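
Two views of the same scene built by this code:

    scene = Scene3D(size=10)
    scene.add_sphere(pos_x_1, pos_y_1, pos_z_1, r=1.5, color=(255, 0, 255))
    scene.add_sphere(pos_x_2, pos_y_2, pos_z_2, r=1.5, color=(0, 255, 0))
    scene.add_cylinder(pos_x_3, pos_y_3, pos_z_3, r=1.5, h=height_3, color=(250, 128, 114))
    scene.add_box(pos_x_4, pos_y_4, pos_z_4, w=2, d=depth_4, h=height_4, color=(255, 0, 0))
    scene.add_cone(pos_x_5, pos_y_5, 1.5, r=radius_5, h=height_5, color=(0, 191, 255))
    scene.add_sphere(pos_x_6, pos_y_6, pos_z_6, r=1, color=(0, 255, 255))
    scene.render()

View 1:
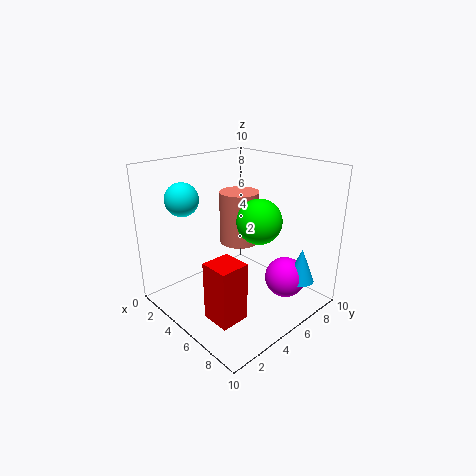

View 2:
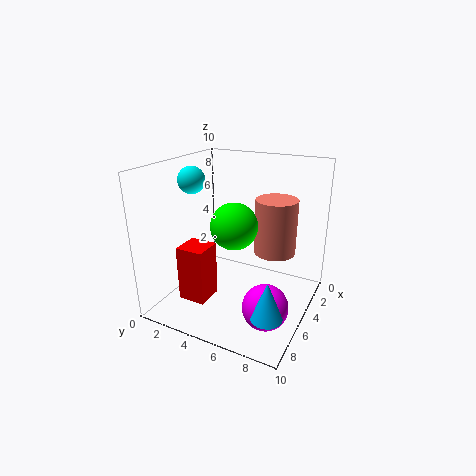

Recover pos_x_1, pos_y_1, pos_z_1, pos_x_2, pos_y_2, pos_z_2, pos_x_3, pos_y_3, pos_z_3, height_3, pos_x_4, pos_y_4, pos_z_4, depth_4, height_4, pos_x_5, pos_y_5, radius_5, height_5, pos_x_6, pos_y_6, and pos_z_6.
pos_x_1 = 7, pos_y_1 = 8, pos_z_1 = 1.5, pos_x_2 = 6.5, pos_y_2 = 5.5, pos_z_2 = 6.5, pos_x_3 = 3, pos_y_3 = 7, pos_z_3 = 3.5, height_3 = 4, pos_x_4 = 5.5, pos_y_4 = 1.5, pos_z_4 = 0.5, depth_4 = 2, height_4 = 4, pos_x_5 = 8, pos_y_5 = 8.5, radius_5 = 1, height_5 = 2.5, pos_x_6 = 4.5, pos_y_6 = 1, pos_z_6 = 8.5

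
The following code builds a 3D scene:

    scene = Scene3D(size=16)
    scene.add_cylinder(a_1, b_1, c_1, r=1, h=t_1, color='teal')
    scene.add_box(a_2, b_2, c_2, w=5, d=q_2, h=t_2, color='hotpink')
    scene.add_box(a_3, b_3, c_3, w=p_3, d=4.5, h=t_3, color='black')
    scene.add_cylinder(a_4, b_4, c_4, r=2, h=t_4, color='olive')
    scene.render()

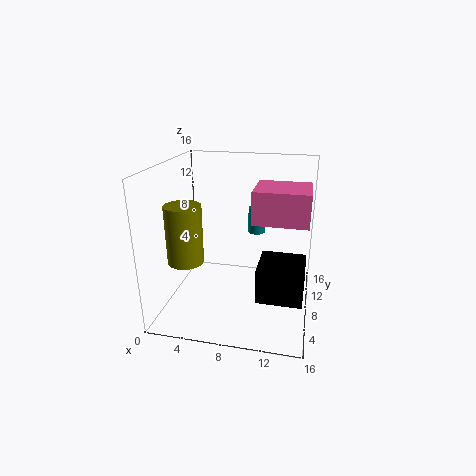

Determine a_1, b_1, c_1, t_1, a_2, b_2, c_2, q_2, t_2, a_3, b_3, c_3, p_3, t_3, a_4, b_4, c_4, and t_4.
a_1 = 9.5
b_1 = 11.5
c_1 = 7.5
t_1 = 3
a_2 = 10.5
b_2 = 2
c_2 = 12
q_2 = 4.5
t_2 = 3
a_3 = 11
b_3 = 2
c_3 = 4
p_3 = 4.5
t_3 = 3.5
a_4 = 2.5
b_4 = 6
c_4 = 5.5
t_4 = 6.5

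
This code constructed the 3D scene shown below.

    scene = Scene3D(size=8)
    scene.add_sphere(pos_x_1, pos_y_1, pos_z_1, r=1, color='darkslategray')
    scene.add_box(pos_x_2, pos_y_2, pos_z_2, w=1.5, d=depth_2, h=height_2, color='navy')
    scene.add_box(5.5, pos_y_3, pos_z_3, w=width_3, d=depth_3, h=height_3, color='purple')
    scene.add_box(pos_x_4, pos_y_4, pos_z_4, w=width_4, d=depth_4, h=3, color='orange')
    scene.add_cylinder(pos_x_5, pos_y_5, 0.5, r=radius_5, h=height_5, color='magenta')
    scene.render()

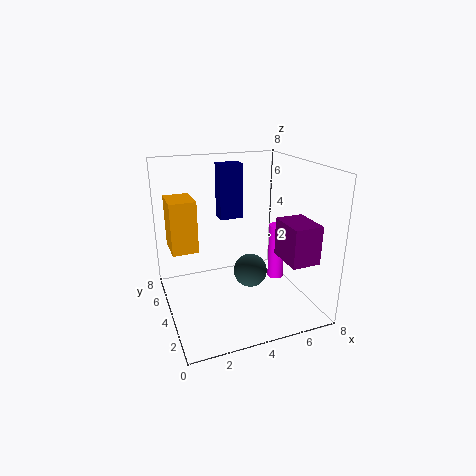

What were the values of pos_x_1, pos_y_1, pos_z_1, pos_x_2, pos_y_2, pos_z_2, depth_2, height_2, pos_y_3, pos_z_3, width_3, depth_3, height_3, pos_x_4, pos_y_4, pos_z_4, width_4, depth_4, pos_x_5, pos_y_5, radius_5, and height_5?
pos_x_1 = 5
pos_y_1 = 4.5
pos_z_1 = 1.5
pos_x_2 = 4
pos_y_2 = 7
pos_z_2 = 4
depth_2 = 1
height_2 = 3.5
pos_y_3 = 0.5
pos_z_3 = 3.5
width_3 = 1.5
depth_3 = 2
height_3 = 2
pos_x_4 = 0.5
pos_y_4 = 5
pos_z_4 = 3
width_4 = 1.5
depth_4 = 2
pos_x_5 = 7
pos_y_5 = 5
radius_5 = 0.5
height_5 = 3.5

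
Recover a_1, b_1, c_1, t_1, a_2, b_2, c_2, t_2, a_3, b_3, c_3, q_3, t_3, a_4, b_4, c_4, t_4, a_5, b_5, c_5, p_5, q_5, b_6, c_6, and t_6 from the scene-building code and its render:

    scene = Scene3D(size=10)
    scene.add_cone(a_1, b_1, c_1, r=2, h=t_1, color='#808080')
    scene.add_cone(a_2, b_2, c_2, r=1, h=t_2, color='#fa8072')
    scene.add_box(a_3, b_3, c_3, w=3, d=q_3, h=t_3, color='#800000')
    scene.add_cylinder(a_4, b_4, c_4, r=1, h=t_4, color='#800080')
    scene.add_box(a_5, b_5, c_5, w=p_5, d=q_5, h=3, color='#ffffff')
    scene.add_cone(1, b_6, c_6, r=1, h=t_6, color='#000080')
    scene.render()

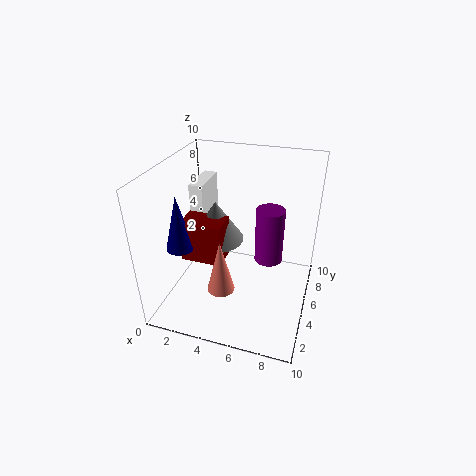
a_1 = 3, b_1 = 6, c_1 = 4, t_1 = 3, a_2 = 4, b_2 = 4, c_2 = 1, t_2 = 4, a_3 = 1, b_3 = 4, c_3 = 3, q_3 = 2, t_3 = 3, a_4 = 7, b_4 = 6, c_4 = 3, t_4 = 4, a_5 = 1, b_5 = 6, c_5 = 5, p_5 = 1, q_5 = 3, b_6 = 4, c_6 = 4, t_6 = 4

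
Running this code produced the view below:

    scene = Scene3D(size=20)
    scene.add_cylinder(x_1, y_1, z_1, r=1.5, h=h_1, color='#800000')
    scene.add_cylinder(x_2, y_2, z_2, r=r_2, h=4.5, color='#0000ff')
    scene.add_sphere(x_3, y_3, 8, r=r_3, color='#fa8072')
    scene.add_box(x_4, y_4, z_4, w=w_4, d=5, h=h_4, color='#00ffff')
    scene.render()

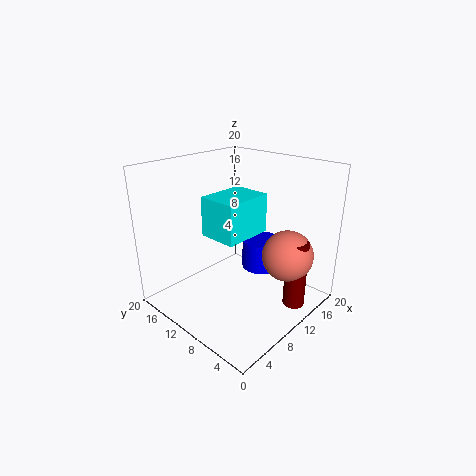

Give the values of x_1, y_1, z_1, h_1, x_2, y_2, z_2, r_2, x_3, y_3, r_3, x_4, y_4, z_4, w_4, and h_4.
x_1 = 13.5; y_1 = 2.5; z_1 = 1; h_1 = 9.5; x_2 = 16; y_2 = 10.5; z_2 = 3; r_2 = 3; x_3 = 13.5; y_3 = 4; r_3 = 3.5; x_4 = 4.5; y_4 = 6; z_4 = 12; w_4 = 6.5; h_4 = 5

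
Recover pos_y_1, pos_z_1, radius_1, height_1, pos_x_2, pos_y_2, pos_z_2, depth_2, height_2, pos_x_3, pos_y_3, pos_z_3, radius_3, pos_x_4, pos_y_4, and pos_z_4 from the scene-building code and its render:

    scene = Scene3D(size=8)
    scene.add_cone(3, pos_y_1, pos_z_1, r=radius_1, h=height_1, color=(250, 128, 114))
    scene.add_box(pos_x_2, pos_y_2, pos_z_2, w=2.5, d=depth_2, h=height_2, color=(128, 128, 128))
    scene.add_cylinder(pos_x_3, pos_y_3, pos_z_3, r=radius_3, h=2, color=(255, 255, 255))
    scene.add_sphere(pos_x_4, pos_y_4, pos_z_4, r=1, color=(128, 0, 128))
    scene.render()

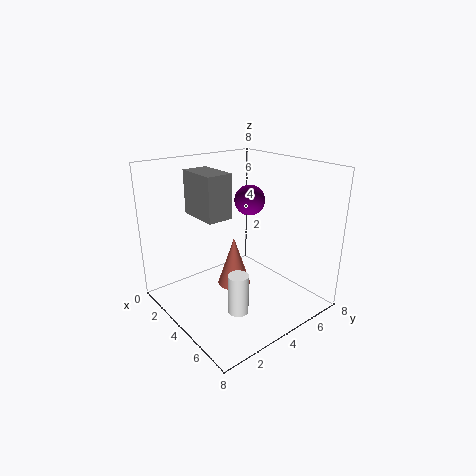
pos_y_1 = 4.5, pos_z_1 = 0.5, radius_1 = 1, height_1 = 3, pos_x_2 = 1, pos_y_2 = 2.5, pos_z_2 = 5, depth_2 = 1.5, height_2 = 2.5, pos_x_3 = 6.5, pos_y_3 = 2, pos_z_3 = 1.5, radius_3 = 0.5, pos_x_4 = 1.5, pos_y_4 = 7, pos_z_4 = 5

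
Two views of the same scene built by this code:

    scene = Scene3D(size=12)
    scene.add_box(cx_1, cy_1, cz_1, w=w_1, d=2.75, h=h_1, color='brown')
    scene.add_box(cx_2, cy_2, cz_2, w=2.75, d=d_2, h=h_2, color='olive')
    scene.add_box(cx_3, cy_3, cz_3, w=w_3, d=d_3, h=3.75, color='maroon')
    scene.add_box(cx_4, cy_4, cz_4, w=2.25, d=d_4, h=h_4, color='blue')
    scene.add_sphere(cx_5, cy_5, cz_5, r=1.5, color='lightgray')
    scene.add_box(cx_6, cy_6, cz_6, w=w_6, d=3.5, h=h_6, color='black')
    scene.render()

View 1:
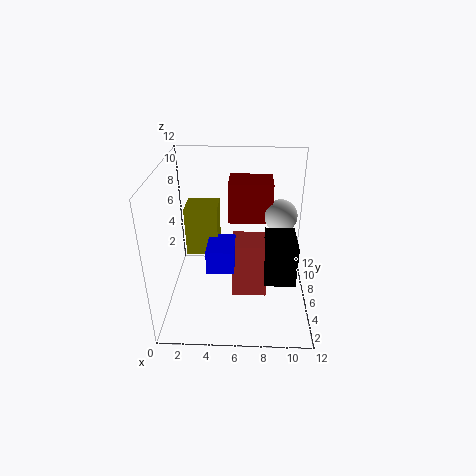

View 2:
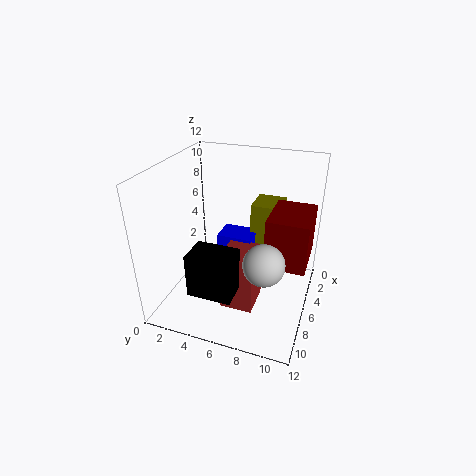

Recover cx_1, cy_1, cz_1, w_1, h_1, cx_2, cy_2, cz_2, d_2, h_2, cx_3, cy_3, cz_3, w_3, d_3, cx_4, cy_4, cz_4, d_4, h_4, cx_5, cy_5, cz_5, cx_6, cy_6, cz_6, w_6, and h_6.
cx_1 = 5.5; cy_1 = 5.25; cz_1 = 0.5; w_1 = 3; h_1 = 5; cx_2 = 1.5; cy_2 = 6.5; cz_2 = 4; d_2 = 2.5; h_2 = 4.25; cx_3 = 5; cy_3 = 9; cz_3 = 5.75; w_3 = 4; d_3 = 3; cx_4 = 3.5; cy_4 = 4; cz_4 = 3.75; d_4 = 3; h_4 = 2; cx_5 = 9.75; cy_5 = 9.25; cz_5 = 6.5; cx_6 = 8.25; cy_6 = 3.5; cz_6 = 3; w_6 = 2.5; h_6 = 3.5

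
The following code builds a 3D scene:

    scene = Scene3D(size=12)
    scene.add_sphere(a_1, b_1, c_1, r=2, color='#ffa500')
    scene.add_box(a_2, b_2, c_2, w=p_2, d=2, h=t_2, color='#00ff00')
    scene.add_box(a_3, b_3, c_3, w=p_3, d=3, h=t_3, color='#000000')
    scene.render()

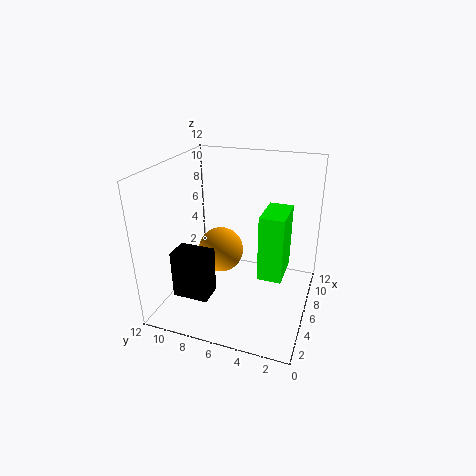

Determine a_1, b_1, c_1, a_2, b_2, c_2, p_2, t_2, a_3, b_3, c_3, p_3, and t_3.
a_1 = 7
b_1 = 8
c_1 = 4
a_2 = 5
b_2 = 2
c_2 = 3
p_2 = 3.5
t_2 = 5.5
a_3 = 2.5
b_3 = 7.5
c_3 = 1.5
p_3 = 2
t_3 = 4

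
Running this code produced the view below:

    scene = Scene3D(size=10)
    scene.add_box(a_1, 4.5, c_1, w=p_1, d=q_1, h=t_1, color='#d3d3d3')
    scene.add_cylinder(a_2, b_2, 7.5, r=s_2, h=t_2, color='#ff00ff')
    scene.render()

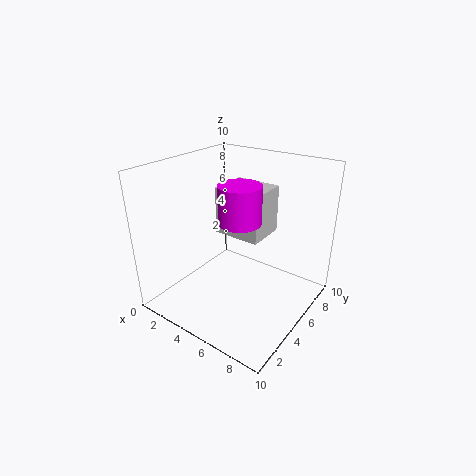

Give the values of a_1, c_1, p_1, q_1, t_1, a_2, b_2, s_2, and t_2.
a_1 = 3.5, c_1 = 5.25, p_1 = 3.25, q_1 = 2.75, t_1 = 3.25, a_2 = 6.75, b_2 = 2.75, s_2 = 1.25, t_2 = 2.25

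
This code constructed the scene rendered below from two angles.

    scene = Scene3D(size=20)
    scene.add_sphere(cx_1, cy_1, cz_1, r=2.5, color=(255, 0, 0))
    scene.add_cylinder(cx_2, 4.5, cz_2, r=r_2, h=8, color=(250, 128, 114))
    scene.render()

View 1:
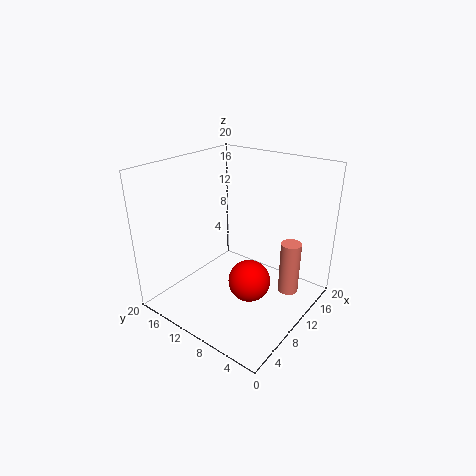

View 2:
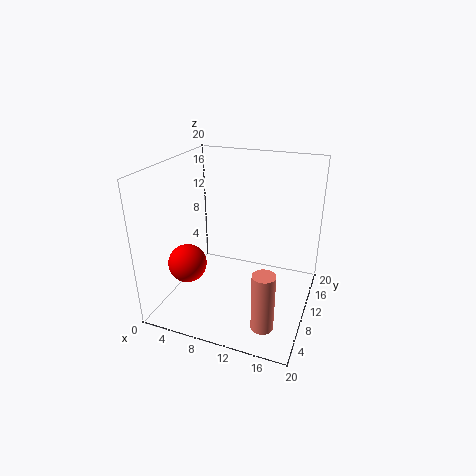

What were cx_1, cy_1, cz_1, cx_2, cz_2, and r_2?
cx_1 = 5; cy_1 = 4.5; cz_1 = 8; cx_2 = 15.5; cz_2 = 0.5; r_2 = 1.5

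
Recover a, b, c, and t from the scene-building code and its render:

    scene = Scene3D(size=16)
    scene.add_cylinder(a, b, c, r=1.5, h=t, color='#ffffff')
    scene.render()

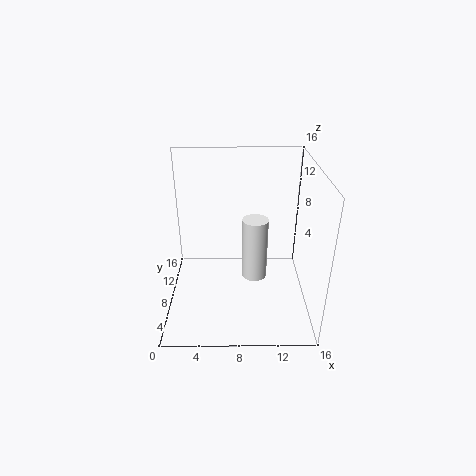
a = 10
b = 9.5
c = 2
t = 7.5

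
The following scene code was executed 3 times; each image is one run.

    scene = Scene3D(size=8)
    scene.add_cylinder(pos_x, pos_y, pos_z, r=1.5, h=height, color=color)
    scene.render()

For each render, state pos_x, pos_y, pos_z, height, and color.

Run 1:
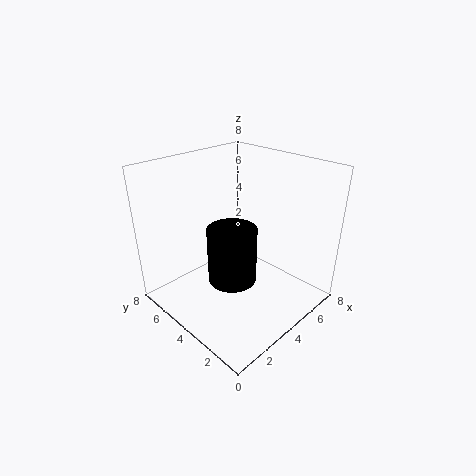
pos_x = 4.5
pos_y = 5
pos_z = 0.5
height = 3.5
color = 'black'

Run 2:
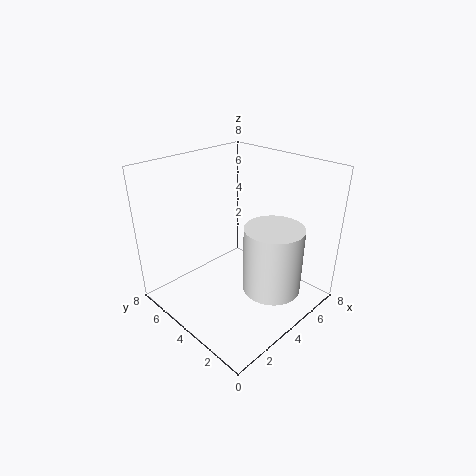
pos_x = 4
pos_y = 1.5
pos_z = 2
height = 3.5
color = 'white'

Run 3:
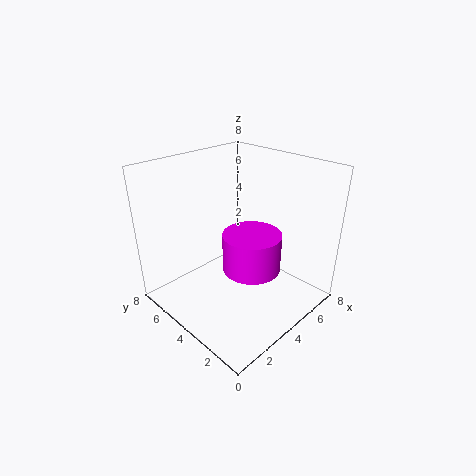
pos_x = 3.5
pos_y = 2.5
pos_z = 3
height = 2
color = 'magenta'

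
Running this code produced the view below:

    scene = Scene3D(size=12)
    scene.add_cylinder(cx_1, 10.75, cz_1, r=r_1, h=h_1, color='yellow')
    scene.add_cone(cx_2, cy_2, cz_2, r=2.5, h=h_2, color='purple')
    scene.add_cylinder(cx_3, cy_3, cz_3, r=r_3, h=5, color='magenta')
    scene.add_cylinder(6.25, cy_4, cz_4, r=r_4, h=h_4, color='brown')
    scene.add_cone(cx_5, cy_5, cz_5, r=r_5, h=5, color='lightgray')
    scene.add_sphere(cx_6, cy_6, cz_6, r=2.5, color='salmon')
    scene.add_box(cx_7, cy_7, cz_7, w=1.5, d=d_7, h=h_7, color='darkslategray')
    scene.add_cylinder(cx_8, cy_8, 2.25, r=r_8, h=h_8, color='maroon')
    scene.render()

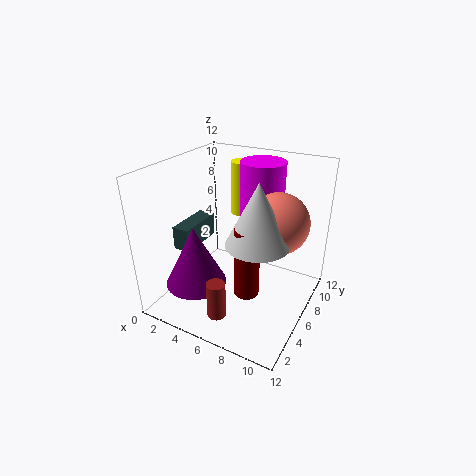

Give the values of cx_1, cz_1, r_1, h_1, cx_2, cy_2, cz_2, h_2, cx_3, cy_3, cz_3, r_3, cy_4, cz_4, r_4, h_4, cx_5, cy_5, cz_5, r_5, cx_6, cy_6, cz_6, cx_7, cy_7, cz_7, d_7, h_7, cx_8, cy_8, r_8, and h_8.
cx_1 = 3.75, cz_1 = 6, r_1 = 1, h_1 = 5, cx_2 = 3.5, cy_2 = 3.25, cz_2 = 2.5, h_2 = 5, cx_3 = 6.25, cy_3 = 10, cz_3 = 6.5, r_3 = 2, cy_4 = 2, cz_4 = 1, r_4 = 0.75, h_4 = 3, cx_5 = 8.25, cy_5 = 5, cz_5 = 6.5, r_5 = 2.5, cx_6 = 9, cy_6 = 7.25, cz_6 = 7.5, cx_7 = 1, cy_7 = 3.75, cz_7 = 4.75, d_7 = 4, h_7 = 2, cx_8 = 7.75, cy_8 = 4.25, r_8 = 1, h_8 = 5.75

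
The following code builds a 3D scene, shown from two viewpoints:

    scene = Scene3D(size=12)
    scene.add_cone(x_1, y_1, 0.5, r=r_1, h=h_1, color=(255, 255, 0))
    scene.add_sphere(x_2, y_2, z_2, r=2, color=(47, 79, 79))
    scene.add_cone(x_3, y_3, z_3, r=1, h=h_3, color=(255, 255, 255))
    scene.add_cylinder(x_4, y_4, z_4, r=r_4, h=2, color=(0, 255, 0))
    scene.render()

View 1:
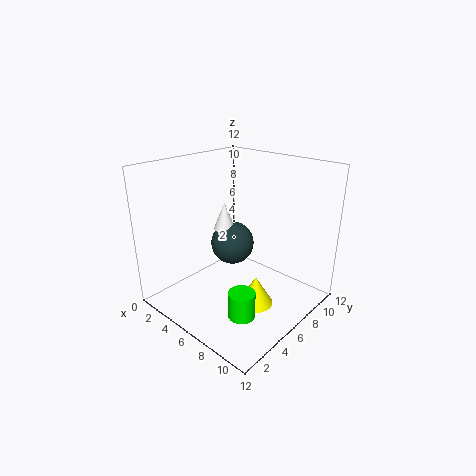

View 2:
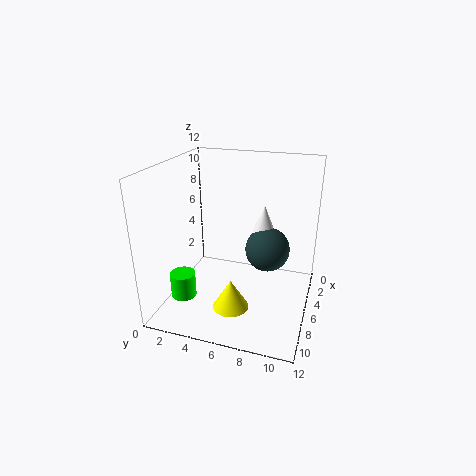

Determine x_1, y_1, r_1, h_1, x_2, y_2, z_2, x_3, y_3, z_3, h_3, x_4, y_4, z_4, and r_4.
x_1 = 8; y_1 = 6; r_1 = 1.5; h_1 = 2.5; x_2 = 3.5; y_2 = 8; z_2 = 4; x_3 = 3; y_3 = 7.5; z_3 = 5.5; h_3 = 2.5; x_4 = 9.5; y_4 = 2.5; z_4 = 2; r_4 = 1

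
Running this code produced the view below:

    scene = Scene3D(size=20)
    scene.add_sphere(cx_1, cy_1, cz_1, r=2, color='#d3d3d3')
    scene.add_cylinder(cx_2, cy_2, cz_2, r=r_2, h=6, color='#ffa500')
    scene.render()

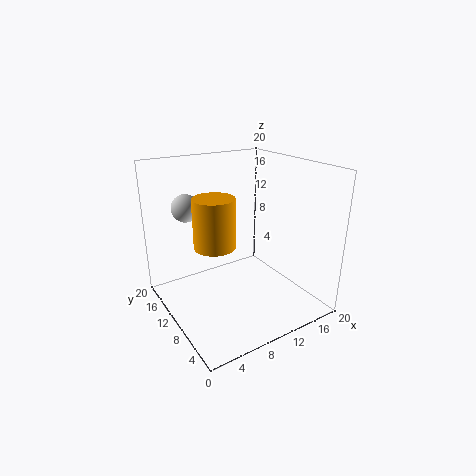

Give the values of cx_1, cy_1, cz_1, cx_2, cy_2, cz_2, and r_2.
cx_1 = 5
cy_1 = 16
cz_1 = 13.5
cx_2 = 4.5
cy_2 = 6.5
cz_2 = 11.5
r_2 = 2.5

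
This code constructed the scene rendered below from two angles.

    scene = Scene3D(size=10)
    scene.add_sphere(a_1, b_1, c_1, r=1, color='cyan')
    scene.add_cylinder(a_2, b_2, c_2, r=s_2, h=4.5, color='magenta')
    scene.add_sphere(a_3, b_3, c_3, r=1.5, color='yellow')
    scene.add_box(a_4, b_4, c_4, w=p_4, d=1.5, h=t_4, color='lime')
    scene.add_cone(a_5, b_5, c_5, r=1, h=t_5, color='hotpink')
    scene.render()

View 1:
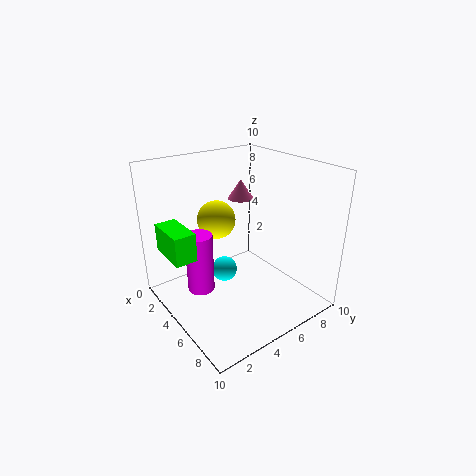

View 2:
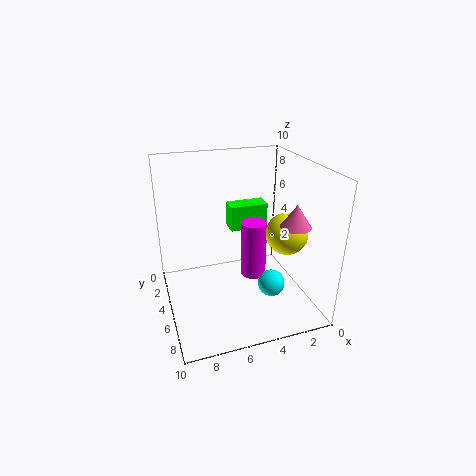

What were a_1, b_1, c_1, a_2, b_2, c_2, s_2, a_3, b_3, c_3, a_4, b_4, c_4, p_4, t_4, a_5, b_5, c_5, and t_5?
a_1 = 2.5; b_1 = 5.5; c_1 = 1; a_2 = 3; b_2 = 3; c_2 = 0.5; s_2 = 1; a_3 = 1.5; b_3 = 5.5; c_3 = 5; a_4 = 1.5; b_4 = 0.5; c_4 = 4; p_4 = 3; t_4 = 2; a_5 = 2; b_5 = 7.5; c_5 = 6.5; t_5 = 1.5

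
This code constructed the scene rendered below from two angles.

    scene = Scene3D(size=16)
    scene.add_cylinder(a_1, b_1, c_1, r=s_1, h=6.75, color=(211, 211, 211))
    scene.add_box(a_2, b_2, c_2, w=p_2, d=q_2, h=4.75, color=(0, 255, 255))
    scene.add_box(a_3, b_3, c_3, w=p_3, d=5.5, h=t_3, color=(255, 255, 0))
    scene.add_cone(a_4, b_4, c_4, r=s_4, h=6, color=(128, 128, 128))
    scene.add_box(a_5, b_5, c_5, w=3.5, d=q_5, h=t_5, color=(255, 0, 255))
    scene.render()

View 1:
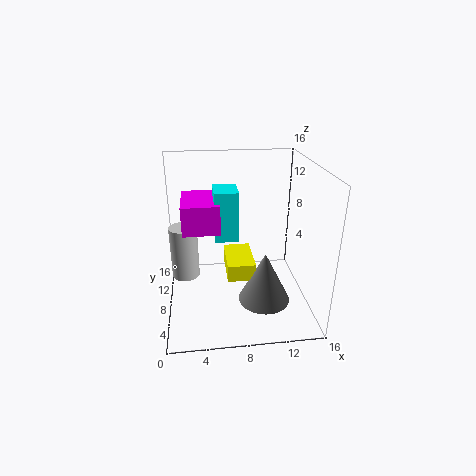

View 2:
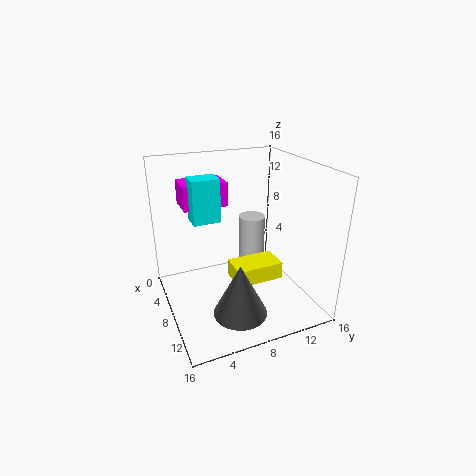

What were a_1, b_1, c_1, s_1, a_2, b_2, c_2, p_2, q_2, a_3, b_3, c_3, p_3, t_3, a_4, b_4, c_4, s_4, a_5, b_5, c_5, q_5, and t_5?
a_1 = 1.75, b_1 = 12.75, c_1 = 0.75, s_1 = 1.75, a_2 = 5.25, b_2 = 3.25, c_2 = 10, p_2 = 2.25, q_2 = 3, a_3 = 6.75, b_3 = 7.25, c_3 = 2.75, p_3 = 3.25, t_3 = 2, a_4 = 11, b_4 = 7, c_4 = 0.25, s_4 = 3, a_5 = 2.25, b_5 = 2.75, c_5 = 11, q_5 = 5, t_5 = 2.75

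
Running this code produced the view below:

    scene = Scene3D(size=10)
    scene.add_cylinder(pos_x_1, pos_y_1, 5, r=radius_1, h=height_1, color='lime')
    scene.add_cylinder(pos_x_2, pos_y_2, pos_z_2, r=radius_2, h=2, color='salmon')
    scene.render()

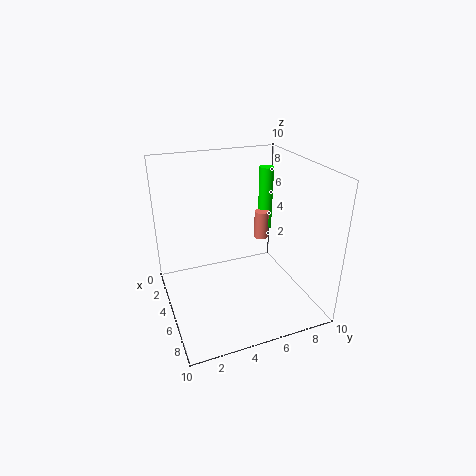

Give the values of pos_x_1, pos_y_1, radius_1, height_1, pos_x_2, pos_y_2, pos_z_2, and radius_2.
pos_x_1 = 4; pos_y_1 = 7.5; radius_1 = 0.5; height_1 = 4.5; pos_x_2 = 4.5; pos_y_2 = 7; pos_z_2 = 4.5; radius_2 = 0.5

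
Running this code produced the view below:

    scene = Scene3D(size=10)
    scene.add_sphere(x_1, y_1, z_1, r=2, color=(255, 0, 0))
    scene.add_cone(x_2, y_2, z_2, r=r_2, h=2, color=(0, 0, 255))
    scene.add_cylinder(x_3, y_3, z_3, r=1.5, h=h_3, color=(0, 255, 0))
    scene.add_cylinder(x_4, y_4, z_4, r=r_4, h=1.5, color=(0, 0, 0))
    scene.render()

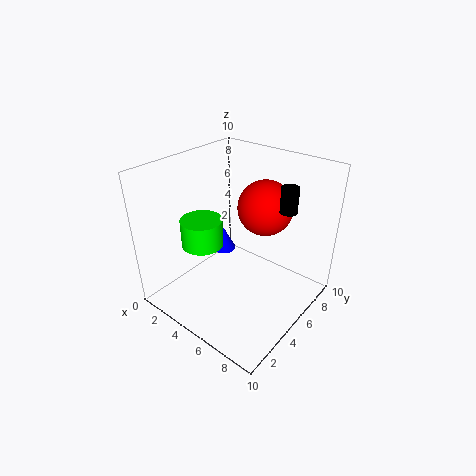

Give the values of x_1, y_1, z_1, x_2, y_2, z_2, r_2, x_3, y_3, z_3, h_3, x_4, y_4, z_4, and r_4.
x_1 = 5.5; y_1 = 7.5; z_1 = 6.5; x_2 = 1; y_2 = 8; z_2 = 1; r_2 = 1; x_3 = 2.5; y_3 = 4; z_3 = 4; h_3 = 2; x_4 = 9; y_4 = 4.5; z_4 = 8.5; r_4 = 0.5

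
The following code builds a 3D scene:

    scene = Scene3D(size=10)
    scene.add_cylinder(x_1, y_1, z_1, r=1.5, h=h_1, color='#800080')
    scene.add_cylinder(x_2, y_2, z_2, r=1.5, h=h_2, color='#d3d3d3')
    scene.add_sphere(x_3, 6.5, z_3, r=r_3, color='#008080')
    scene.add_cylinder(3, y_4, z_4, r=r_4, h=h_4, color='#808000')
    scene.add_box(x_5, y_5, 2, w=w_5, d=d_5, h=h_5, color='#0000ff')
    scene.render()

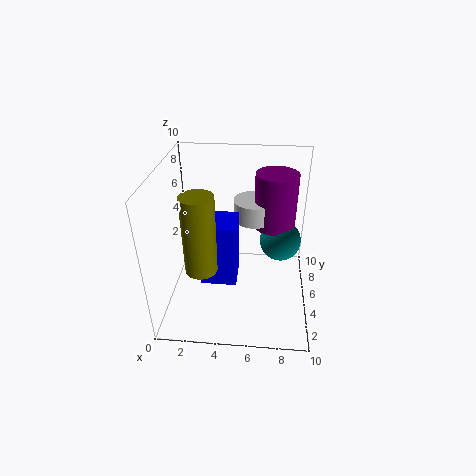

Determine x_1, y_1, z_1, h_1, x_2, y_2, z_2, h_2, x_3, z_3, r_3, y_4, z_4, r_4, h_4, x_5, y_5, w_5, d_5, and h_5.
x_1 = 7.5, y_1 = 7, z_1 = 5, h_1 = 4, x_2 = 6, y_2 = 7, z_2 = 5.5, h_2 = 1.5, x_3 = 8, z_3 = 4, r_3 = 1.5, y_4 = 2, z_4 = 4.5, r_4 = 1, h_4 = 5, x_5 = 2.5, y_5 = 3.5, w_5 = 2.5, d_5 = 2.5, h_5 = 4.5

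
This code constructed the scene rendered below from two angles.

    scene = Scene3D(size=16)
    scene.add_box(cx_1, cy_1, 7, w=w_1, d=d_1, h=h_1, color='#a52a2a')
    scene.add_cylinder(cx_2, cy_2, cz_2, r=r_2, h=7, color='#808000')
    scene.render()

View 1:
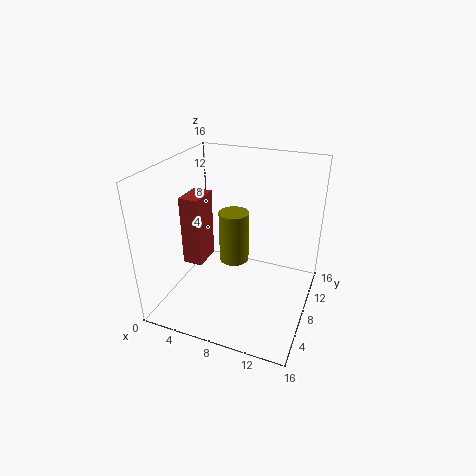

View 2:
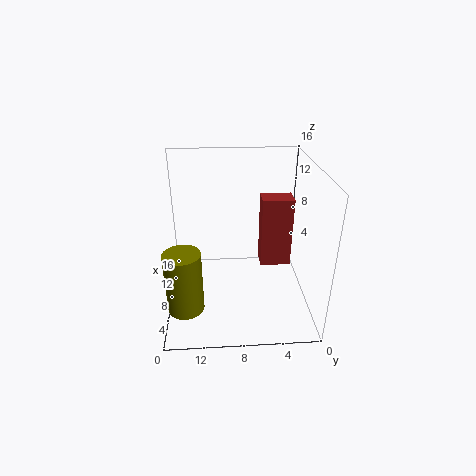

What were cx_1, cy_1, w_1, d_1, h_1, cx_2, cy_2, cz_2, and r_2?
cx_1 = 4
cy_1 = 3
w_1 = 2
d_1 = 3
h_1 = 7
cx_2 = 5
cy_2 = 14
cz_2 = 1
r_2 = 2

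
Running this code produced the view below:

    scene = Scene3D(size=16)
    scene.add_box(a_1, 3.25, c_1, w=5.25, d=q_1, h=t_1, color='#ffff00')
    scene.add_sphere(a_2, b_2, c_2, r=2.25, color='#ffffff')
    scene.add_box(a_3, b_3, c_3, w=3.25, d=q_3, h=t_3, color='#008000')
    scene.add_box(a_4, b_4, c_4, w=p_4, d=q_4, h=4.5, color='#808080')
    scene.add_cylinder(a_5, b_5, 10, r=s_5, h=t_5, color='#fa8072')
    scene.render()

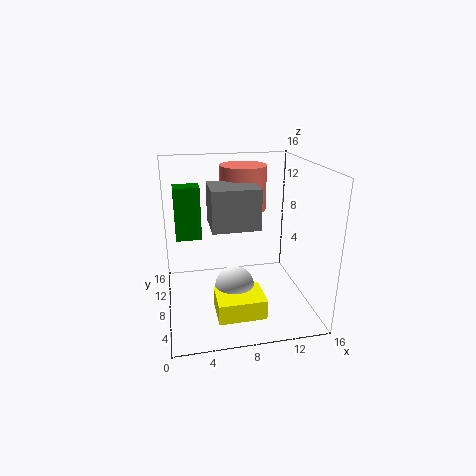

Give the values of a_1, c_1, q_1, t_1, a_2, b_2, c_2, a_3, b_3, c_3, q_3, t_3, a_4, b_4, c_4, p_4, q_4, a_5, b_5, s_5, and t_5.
a_1 = 5; c_1 = 0.25; q_1 = 4; t_1 = 2.25; a_2 = 7.5; b_2 = 7.5; c_2 = 2.25; a_3 = 1.25; b_3 = 13.5; c_3 = 5.75; q_3 = 2.5; t_3 = 6.75; a_4 = 5; b_4 = 6.5; c_4 = 9.25; p_4 = 5.25; q_4 = 4.75; a_5 = 9.5; b_5 = 12.25; s_5 = 2.75; t_5 = 5.25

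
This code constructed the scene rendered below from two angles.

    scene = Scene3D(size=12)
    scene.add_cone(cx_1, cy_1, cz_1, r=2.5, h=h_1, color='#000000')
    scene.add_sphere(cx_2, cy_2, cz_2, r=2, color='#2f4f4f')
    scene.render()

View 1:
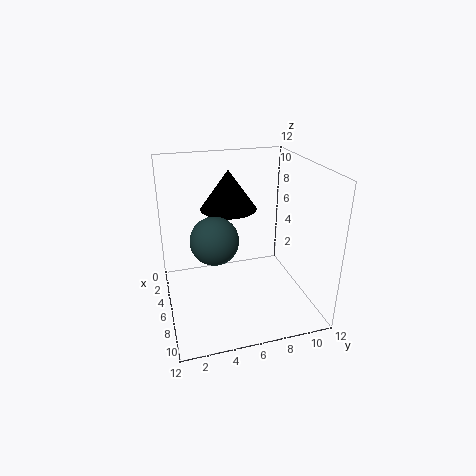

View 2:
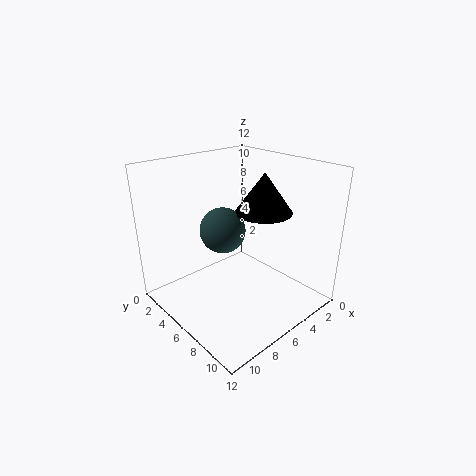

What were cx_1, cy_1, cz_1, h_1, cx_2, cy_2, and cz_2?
cx_1 = 3
cy_1 = 6
cz_1 = 7.5
h_1 = 3.5
cx_2 = 6
cy_2 = 4
cz_2 = 6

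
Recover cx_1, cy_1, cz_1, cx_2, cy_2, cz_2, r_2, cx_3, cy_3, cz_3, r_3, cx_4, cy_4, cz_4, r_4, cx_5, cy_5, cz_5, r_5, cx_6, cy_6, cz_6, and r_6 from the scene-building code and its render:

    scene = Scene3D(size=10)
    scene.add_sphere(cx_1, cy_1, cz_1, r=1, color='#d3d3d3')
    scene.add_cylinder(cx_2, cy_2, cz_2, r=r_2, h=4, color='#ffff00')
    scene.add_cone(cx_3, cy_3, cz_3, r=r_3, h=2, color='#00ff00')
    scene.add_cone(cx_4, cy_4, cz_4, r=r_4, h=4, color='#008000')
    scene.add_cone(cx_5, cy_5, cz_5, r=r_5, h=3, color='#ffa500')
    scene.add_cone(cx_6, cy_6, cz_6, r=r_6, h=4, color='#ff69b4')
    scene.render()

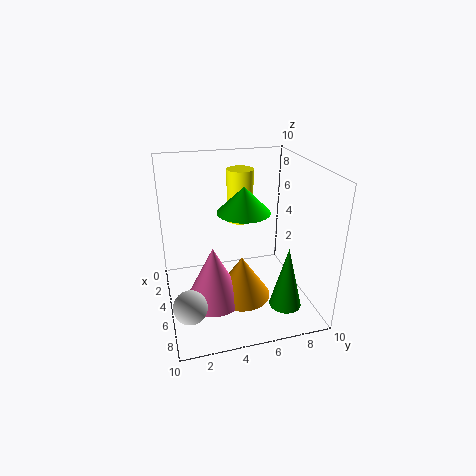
cx_1 = 9; cy_1 = 1; cz_1 = 3; cx_2 = 2; cy_2 = 6; cz_2 = 5; r_2 = 1; cx_3 = 3; cy_3 = 6; cz_3 = 6; r_3 = 2; cx_4 = 9; cy_4 = 7; cz_4 = 2; r_4 = 1; cx_5 = 6; cy_5 = 5; cz_5 = 1; r_5 = 2; cx_6 = 6; cy_6 = 3; cz_6 = 1; r_6 = 2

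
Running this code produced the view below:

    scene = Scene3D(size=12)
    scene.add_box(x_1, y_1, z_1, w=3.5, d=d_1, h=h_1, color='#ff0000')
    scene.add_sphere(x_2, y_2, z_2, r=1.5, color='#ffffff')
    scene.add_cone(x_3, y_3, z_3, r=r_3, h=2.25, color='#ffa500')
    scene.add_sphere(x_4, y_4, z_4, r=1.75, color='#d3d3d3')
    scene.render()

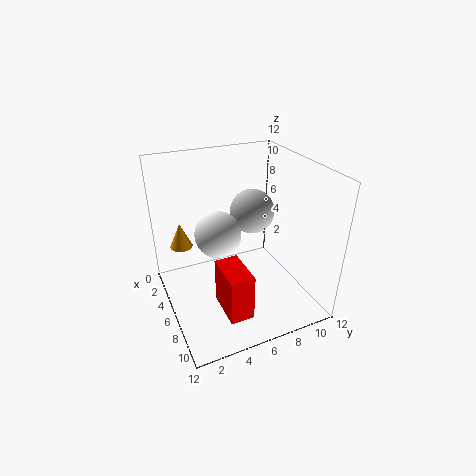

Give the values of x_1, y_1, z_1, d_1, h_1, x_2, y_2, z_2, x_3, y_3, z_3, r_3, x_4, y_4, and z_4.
x_1 = 6.25, y_1 = 3.75, z_1 = 0.5, d_1 = 2, h_1 = 4, x_2 = 10, y_2 = 2.75, z_2 = 9.25, x_3 = 2.5, y_3 = 2, z_3 = 4.25, r_3 = 1, x_4 = 6.5, y_4 = 7, z_4 = 8.5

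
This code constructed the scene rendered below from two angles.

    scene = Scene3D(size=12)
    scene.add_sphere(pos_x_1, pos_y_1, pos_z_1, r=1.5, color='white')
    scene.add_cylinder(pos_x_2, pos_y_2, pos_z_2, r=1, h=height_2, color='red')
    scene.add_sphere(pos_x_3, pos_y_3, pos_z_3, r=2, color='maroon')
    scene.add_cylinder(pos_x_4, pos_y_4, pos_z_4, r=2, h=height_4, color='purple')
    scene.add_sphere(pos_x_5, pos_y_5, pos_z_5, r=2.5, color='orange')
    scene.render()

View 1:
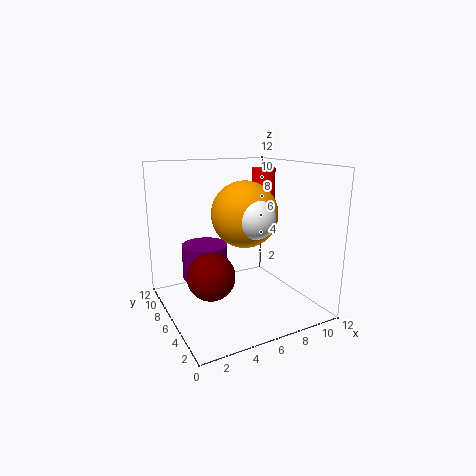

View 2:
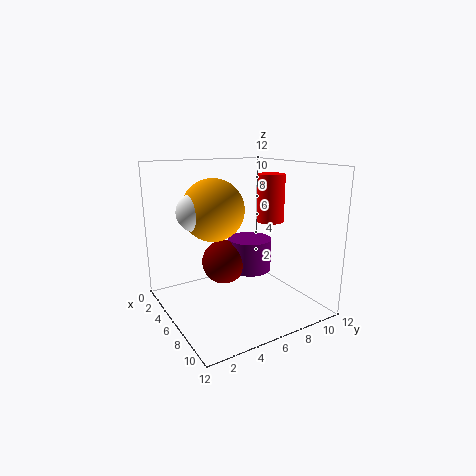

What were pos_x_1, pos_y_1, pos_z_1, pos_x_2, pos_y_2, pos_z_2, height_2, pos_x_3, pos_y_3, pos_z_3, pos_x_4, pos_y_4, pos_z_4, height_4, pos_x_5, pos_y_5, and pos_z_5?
pos_x_1 = 5.5
pos_y_1 = 2.5
pos_z_1 = 8.5
pos_x_2 = 9
pos_y_2 = 7
pos_z_2 = 8
height_2 = 3.5
pos_x_3 = 3.5
pos_y_3 = 6
pos_z_3 = 3
pos_x_4 = 4
pos_y_4 = 8.5
pos_z_4 = 2
height_4 = 3
pos_x_5 = 5.5
pos_y_5 = 4
pos_z_5 = 8.5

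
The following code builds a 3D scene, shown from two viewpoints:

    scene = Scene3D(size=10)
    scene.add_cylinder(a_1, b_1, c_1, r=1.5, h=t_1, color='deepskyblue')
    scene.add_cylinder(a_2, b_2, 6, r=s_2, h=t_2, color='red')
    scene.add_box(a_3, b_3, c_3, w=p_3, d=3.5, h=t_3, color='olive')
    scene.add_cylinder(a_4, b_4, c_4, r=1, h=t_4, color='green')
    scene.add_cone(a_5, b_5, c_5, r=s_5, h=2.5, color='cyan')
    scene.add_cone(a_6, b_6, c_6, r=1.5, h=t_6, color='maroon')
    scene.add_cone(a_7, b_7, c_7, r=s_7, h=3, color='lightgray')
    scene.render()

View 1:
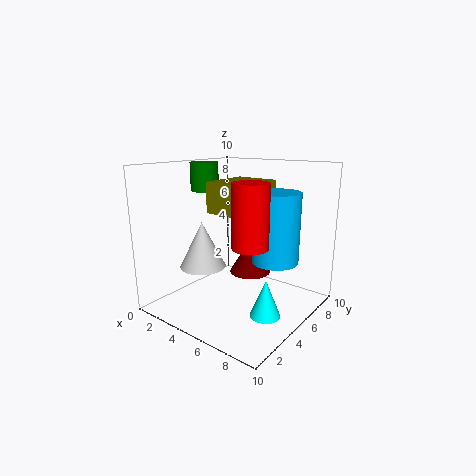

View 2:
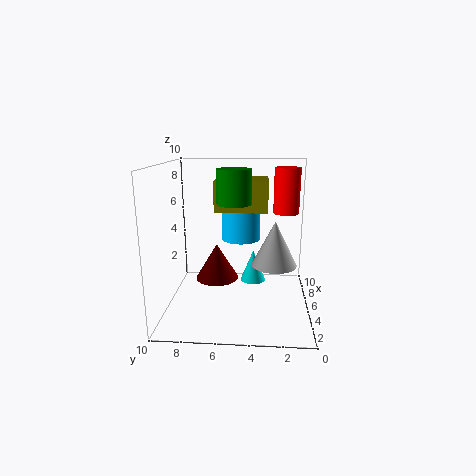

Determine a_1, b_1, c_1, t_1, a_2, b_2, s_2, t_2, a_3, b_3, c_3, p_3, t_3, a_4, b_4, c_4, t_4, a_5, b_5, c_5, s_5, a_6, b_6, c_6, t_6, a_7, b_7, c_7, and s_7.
a_1 = 8
b_1 = 5
c_1 = 4
t_1 = 4.5
a_2 = 8.5
b_2 = 1.5
s_2 = 1
t_2 = 3.5
a_3 = 4
b_3 = 3
c_3 = 7
p_3 = 3
t_3 = 2
a_4 = 2
b_4 = 5
c_4 = 8
t_4 = 2
a_5 = 8
b_5 = 4
c_5 = 0.5
s_5 = 1
a_6 = 5
b_6 = 6.5
c_6 = 2
t_6 = 2.5
a_7 = 4
b_7 = 2.5
c_7 = 3.5
s_7 = 1.5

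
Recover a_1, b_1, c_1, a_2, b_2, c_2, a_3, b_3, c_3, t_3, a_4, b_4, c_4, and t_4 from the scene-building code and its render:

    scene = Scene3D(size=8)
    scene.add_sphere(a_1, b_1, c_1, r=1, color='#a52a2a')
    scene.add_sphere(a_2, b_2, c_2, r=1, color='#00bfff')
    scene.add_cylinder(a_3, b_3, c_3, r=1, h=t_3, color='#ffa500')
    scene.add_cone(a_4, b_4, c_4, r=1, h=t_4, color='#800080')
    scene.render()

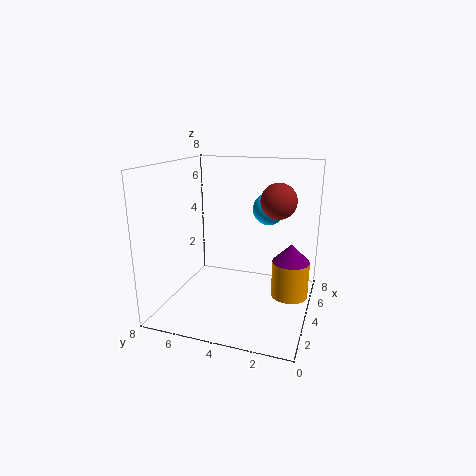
a_1 = 5, b_1 = 2, c_1 = 6, a_2 = 7, b_2 = 3, c_2 = 5, a_3 = 4, b_3 = 1, c_3 = 1, t_3 = 2, a_4 = 4, b_4 = 1, c_4 = 3, t_4 = 1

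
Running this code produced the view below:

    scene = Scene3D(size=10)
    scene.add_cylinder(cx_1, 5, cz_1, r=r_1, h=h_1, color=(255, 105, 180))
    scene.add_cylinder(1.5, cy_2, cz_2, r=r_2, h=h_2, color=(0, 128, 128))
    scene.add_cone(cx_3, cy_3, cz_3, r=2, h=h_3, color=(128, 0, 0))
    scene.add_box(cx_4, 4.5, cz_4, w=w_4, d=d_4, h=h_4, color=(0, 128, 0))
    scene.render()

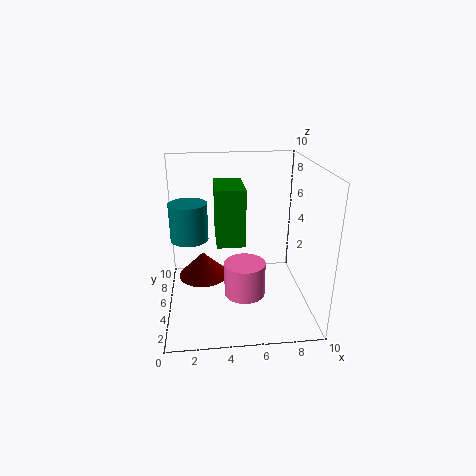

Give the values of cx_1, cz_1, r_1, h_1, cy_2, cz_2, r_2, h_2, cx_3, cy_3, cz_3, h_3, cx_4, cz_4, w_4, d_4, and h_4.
cx_1 = 5.5, cz_1 = 0.5, r_1 = 1.5, h_1 = 2.5, cy_2 = 8.5, cz_2 = 3.5, r_2 = 1.5, h_2 = 3, cx_3 = 2.5, cy_3 = 8, cz_3 = 0.5, h_3 = 2, cx_4 = 3.5, cz_4 = 4.5, w_4 = 2, d_4 = 3.5, h_4 = 4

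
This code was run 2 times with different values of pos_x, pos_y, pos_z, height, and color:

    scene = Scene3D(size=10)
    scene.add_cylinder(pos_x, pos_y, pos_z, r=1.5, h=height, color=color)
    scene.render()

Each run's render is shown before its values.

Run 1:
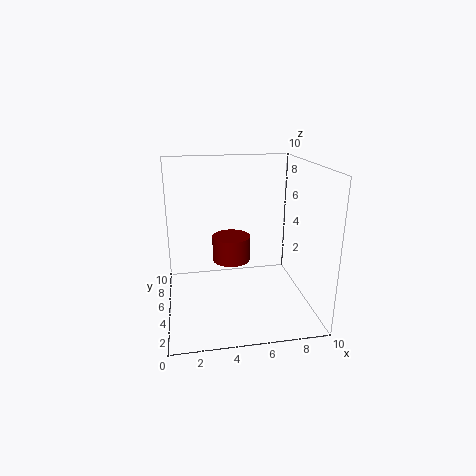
pos_x = 5, pos_y = 8, pos_z = 2, height = 2, color = 'maroon'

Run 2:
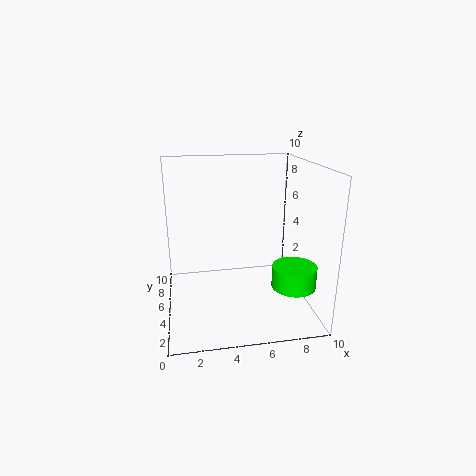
pos_x = 8.5, pos_y = 3, pos_z = 2, height = 1.5, color = 'lime'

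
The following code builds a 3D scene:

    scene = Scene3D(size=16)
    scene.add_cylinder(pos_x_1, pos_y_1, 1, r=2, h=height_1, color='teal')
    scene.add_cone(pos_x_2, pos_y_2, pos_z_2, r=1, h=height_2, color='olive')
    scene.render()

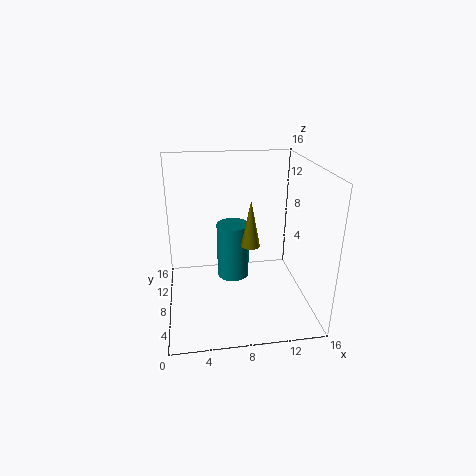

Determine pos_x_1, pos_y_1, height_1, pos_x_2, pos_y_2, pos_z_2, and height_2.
pos_x_1 = 8, pos_y_1 = 12, height_1 = 7, pos_x_2 = 9, pos_y_2 = 6, pos_z_2 = 8, height_2 = 5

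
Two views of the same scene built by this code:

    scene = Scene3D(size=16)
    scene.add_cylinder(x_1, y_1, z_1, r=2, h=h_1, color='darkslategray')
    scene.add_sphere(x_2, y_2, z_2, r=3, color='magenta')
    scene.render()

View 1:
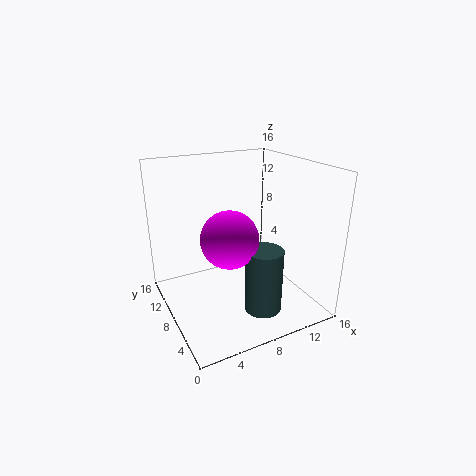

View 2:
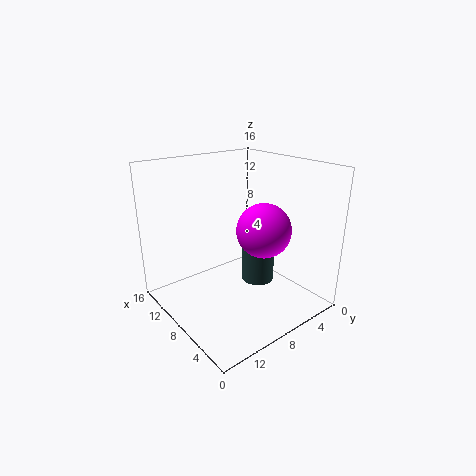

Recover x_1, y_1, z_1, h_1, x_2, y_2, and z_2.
x_1 = 9; y_1 = 4; z_1 = 1; h_1 = 7; x_2 = 6; y_2 = 6; z_2 = 9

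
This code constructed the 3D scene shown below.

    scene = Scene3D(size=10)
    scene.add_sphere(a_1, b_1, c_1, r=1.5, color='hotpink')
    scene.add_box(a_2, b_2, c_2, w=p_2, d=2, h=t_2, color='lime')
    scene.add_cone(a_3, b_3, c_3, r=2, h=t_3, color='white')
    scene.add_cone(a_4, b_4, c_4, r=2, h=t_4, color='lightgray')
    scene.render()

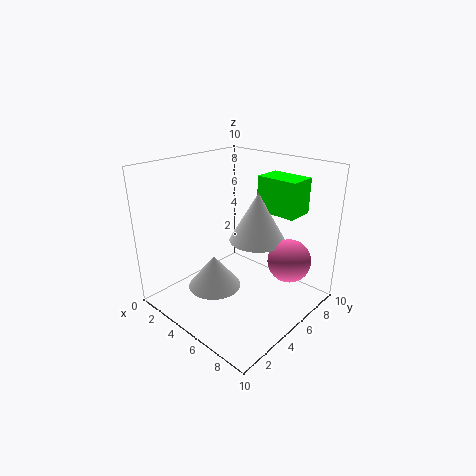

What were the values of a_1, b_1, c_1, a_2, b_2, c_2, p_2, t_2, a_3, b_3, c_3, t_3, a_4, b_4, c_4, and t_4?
a_1 = 8; b_1 = 7; c_1 = 3.5; a_2 = 5; b_2 = 7; c_2 = 6.5; p_2 = 3; t_2 = 2.5; a_3 = 5.5; b_3 = 6.5; c_3 = 4.5; t_3 = 3.5; a_4 = 3; b_4 = 4.5; c_4 = 0.5; t_4 = 2.5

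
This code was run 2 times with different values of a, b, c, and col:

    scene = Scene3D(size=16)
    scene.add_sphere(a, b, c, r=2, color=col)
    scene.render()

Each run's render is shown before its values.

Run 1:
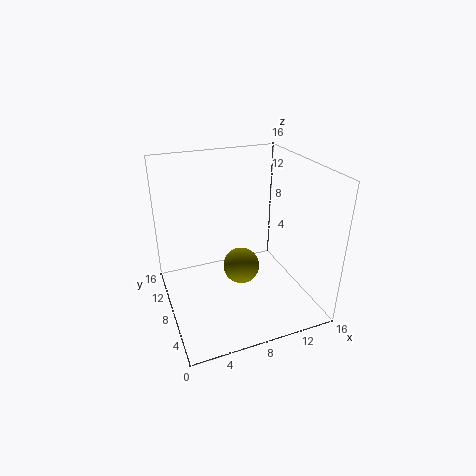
a = 8; b = 7; c = 5; col = 'olive'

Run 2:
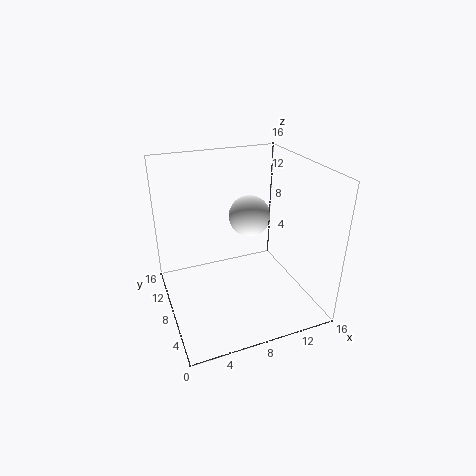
a = 8; b = 5; c = 12; col = 'white'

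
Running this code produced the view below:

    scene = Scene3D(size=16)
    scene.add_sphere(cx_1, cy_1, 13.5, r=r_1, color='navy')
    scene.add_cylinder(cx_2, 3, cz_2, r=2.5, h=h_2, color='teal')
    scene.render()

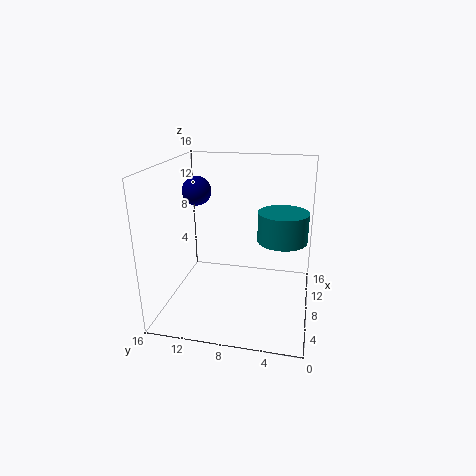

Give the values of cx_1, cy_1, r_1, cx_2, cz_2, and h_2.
cx_1 = 6.5
cy_1 = 12
r_1 = 1.5
cx_2 = 6
cz_2 = 9
h_2 = 3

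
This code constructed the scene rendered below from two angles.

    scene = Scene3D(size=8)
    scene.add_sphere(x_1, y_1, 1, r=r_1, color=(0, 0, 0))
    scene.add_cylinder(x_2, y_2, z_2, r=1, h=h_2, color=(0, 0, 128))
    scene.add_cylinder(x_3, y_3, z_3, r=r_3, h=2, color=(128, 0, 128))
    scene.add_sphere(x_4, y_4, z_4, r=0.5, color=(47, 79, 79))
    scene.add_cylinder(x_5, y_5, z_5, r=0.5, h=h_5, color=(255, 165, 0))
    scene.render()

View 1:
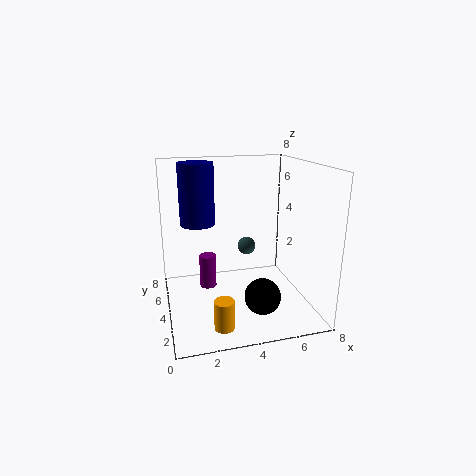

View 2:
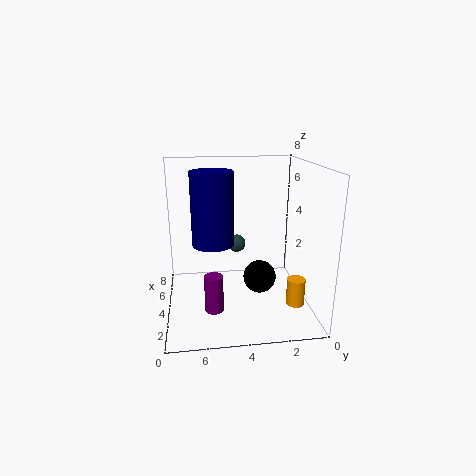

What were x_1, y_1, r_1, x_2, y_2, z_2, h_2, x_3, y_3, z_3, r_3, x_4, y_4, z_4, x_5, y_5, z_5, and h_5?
x_1 = 5, y_1 = 2.5, r_1 = 1, x_2 = 2, y_2 = 5.5, z_2 = 4.5, h_2 = 3.5, x_3 = 2.5, y_3 = 5.5, z_3 = 0.5, r_3 = 0.5, x_4 = 4.5, y_4 = 4, z_4 = 3.5, x_5 = 2.5, y_5 = 1, z_5 = 0.5, h_5 = 1.5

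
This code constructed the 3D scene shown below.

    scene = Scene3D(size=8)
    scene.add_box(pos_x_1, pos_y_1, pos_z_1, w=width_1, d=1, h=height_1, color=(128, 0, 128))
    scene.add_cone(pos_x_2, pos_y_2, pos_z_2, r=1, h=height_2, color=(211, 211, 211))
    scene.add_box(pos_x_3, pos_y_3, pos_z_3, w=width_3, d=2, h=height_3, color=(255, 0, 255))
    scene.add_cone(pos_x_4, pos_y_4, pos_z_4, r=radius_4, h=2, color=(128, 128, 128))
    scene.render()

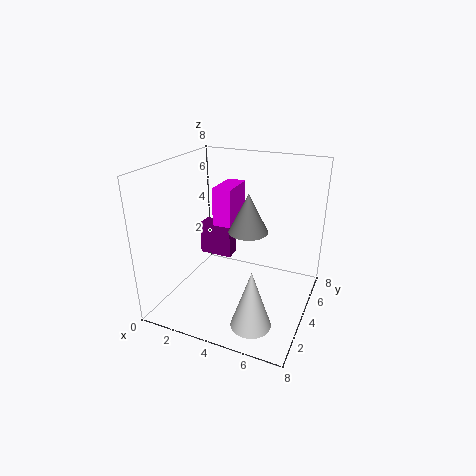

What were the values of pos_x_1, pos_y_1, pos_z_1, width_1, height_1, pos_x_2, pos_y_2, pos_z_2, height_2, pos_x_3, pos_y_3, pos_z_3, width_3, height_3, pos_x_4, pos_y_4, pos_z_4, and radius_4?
pos_x_1 = 1
pos_y_1 = 5
pos_z_1 = 2
width_1 = 2
height_1 = 2
pos_x_2 = 6
pos_y_2 = 1
pos_z_2 = 1
height_2 = 3
pos_x_3 = 3
pos_y_3 = 3
pos_z_3 = 5
width_3 = 1
height_3 = 2
pos_x_4 = 5
pos_y_4 = 3
pos_z_4 = 5
radius_4 = 1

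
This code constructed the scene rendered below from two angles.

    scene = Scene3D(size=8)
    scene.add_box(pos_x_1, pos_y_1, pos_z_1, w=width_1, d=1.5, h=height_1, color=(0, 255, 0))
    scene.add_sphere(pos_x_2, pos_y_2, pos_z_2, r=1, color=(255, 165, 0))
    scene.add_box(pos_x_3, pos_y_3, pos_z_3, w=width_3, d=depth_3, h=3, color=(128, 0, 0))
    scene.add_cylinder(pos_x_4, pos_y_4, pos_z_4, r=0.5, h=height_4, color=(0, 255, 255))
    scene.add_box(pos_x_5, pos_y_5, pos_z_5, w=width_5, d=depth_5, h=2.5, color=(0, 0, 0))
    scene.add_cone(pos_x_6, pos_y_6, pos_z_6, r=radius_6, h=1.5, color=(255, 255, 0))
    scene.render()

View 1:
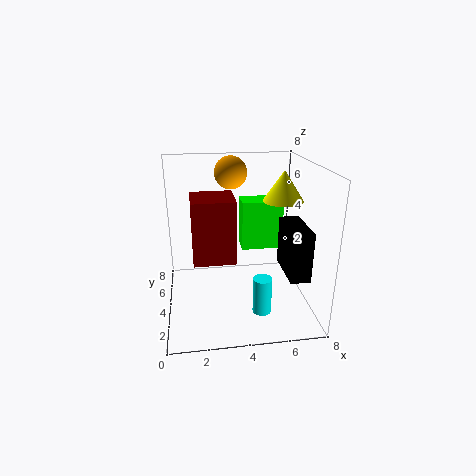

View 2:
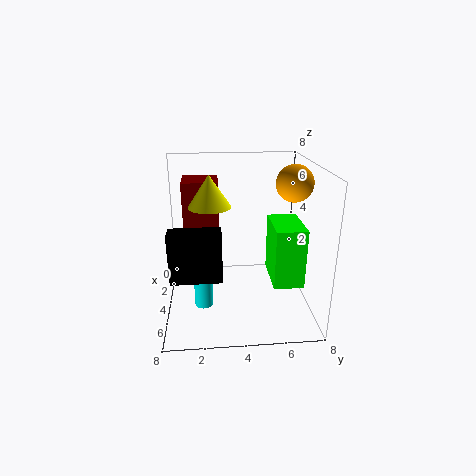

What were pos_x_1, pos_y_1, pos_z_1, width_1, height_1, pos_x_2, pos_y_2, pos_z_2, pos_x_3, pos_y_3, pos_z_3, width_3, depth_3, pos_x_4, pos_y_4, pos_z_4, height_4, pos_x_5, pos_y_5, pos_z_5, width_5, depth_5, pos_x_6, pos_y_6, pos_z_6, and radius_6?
pos_x_1 = 4.5; pos_y_1 = 5.5; pos_z_1 = 2.5; width_1 = 2.5; height_1 = 3; pos_x_2 = 4; pos_y_2 = 7; pos_z_2 = 7; pos_x_3 = 1.5; pos_y_3 = 1; pos_z_3 = 4; width_3 = 2; depth_3 = 2; pos_x_4 = 5; pos_y_4 = 2; pos_z_4 = 0.5; height_4 = 2; pos_x_5 = 6; pos_y_5 = 0.5; pos_z_5 = 3; width_5 = 1; depth_5 = 2.5; pos_x_6 = 6; pos_y_6 = 2.5; pos_z_6 = 6.5; radius_6 = 1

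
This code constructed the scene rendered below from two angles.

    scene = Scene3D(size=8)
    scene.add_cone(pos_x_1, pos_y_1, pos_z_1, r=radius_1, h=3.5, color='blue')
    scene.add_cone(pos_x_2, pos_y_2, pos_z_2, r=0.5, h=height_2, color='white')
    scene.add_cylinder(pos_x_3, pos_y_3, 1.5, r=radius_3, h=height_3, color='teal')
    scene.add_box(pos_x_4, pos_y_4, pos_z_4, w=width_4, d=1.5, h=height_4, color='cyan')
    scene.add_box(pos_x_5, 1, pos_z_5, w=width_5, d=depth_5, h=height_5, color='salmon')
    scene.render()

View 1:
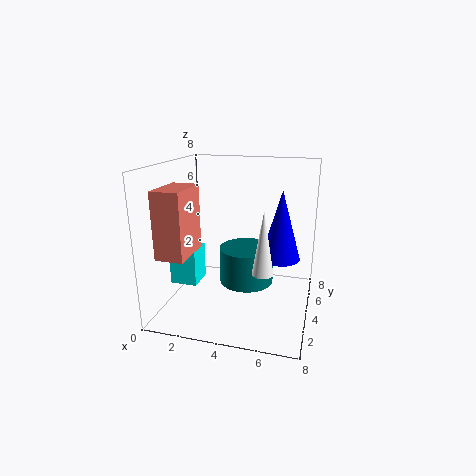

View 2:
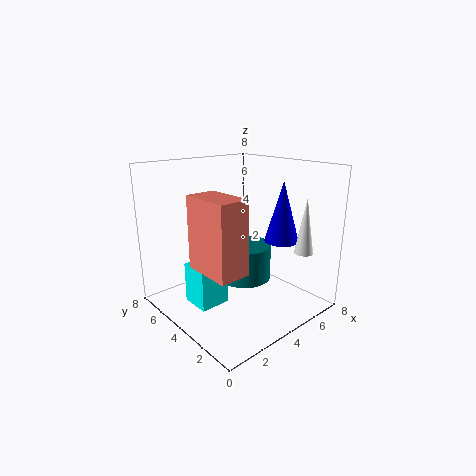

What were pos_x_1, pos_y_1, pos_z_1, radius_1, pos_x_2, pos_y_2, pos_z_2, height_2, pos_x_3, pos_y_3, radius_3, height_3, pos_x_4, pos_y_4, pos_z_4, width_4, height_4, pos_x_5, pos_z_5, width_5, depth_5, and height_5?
pos_x_1 = 6.5
pos_y_1 = 3
pos_z_1 = 3.5
radius_1 = 1
pos_x_2 = 6
pos_y_2 = 1
pos_z_2 = 3.5
height_2 = 3
pos_x_3 = 4.5
pos_y_3 = 4
radius_3 = 1.5
height_3 = 2
pos_x_4 = 0.5
pos_y_4 = 2.5
pos_z_4 = 1.5
width_4 = 1.5
height_4 = 2
pos_x_5 = 0.5
pos_z_5 = 3.5
width_5 = 1.5
depth_5 = 2.5
height_5 = 3.5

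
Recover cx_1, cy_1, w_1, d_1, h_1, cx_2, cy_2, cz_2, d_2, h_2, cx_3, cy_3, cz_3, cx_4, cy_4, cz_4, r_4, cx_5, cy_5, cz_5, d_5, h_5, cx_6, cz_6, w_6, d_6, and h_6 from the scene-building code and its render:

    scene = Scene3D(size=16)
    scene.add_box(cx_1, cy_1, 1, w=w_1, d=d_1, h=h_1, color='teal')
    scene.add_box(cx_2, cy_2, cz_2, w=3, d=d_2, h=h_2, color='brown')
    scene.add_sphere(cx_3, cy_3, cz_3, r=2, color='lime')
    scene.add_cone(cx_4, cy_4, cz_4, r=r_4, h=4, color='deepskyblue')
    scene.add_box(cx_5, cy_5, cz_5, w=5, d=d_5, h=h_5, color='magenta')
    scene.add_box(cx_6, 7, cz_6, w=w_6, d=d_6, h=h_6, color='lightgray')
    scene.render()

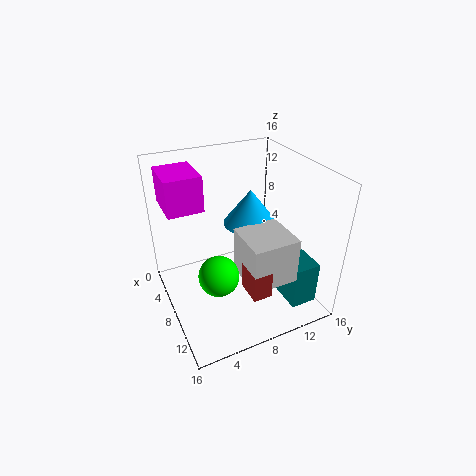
cx_1 = 10
cy_1 = 12
w_1 = 4
d_1 = 3
h_1 = 5
cx_2 = 11
cy_2 = 7
cz_2 = 4
d_2 = 2
h_2 = 3
cx_3 = 12
cy_3 = 4
cz_3 = 7
cx_4 = 7
cy_4 = 10
cz_4 = 9
r_4 = 3
cx_5 = 1
cy_5 = 1
cz_5 = 11
d_5 = 4
h_5 = 4
cx_6 = 9
cz_6 = 5
w_6 = 5
d_6 = 5
h_6 = 5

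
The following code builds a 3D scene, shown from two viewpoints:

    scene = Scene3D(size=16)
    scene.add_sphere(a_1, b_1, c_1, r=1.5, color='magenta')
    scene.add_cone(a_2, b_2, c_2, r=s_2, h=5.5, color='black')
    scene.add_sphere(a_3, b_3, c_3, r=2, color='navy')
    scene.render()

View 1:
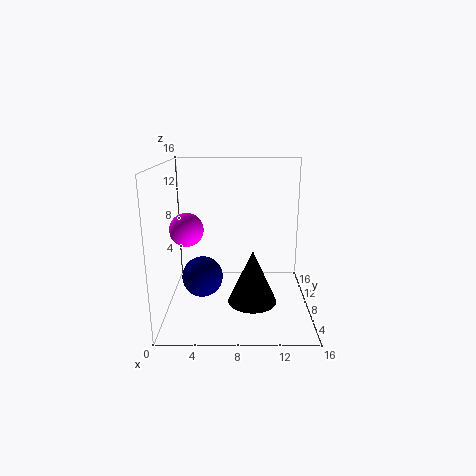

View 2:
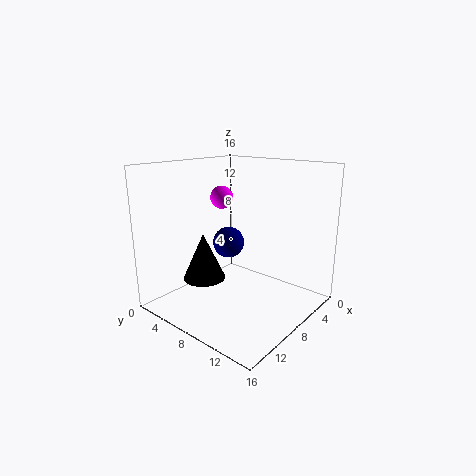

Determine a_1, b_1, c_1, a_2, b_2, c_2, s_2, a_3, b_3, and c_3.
a_1 = 3.5; b_1 = 1.5; c_1 = 11; a_2 = 9.5; b_2 = 4; c_2 = 2.5; s_2 = 2.5; a_3 = 4.5; b_3 = 3.5; c_3 = 5.5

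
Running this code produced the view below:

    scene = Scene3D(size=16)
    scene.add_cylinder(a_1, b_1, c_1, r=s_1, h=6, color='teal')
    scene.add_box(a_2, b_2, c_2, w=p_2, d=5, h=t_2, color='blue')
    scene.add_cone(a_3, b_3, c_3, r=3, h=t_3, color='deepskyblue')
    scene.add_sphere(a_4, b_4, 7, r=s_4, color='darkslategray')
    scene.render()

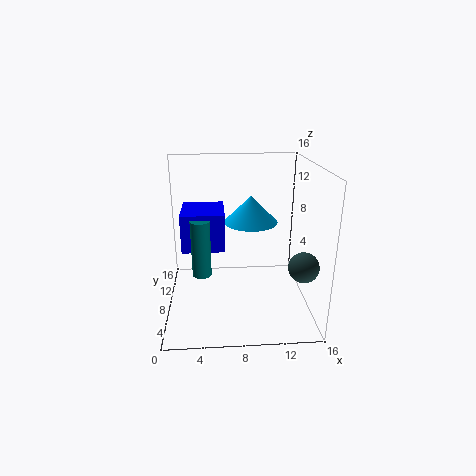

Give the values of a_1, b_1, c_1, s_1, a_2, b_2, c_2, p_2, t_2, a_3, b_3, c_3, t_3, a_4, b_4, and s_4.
a_1 = 4
b_1 = 5.5
c_1 = 5
s_1 = 1
a_2 = 2
b_2 = 5.5
c_2 = 7.5
p_2 = 4.5
t_2 = 4
a_3 = 9.5
b_3 = 9
c_3 = 9.5
t_3 = 3
a_4 = 14
b_4 = 2.5
s_4 = 1.5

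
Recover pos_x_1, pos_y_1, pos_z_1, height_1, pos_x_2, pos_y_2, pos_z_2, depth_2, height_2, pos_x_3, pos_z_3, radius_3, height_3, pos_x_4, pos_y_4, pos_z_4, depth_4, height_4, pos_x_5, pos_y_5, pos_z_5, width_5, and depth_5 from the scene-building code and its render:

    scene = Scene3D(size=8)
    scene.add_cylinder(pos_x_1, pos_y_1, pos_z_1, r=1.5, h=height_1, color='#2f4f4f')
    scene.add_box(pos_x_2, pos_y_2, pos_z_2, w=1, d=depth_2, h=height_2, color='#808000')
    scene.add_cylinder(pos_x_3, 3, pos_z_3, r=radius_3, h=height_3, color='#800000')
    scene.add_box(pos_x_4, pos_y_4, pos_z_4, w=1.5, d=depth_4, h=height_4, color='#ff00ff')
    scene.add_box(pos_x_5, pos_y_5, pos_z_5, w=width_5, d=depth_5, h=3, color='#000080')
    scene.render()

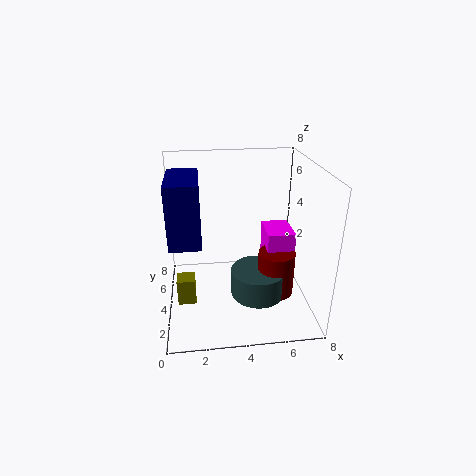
pos_x_1 = 5, pos_y_1 = 3, pos_z_1 = 1, height_1 = 1.5, pos_x_2 = 0.5, pos_y_2 = 3, pos_z_2 = 0.5, depth_2 = 1, height_2 = 1.5, pos_x_3 = 6, pos_z_3 = 1, radius_3 = 1, height_3 = 2.5, pos_x_4 = 5.5, pos_y_4 = 3, pos_z_4 = 1.5, depth_4 = 2, height_4 = 3, pos_x_5 = 0.5, pos_y_5 = 1, pos_z_5 = 5, width_5 = 1.5, depth_5 = 3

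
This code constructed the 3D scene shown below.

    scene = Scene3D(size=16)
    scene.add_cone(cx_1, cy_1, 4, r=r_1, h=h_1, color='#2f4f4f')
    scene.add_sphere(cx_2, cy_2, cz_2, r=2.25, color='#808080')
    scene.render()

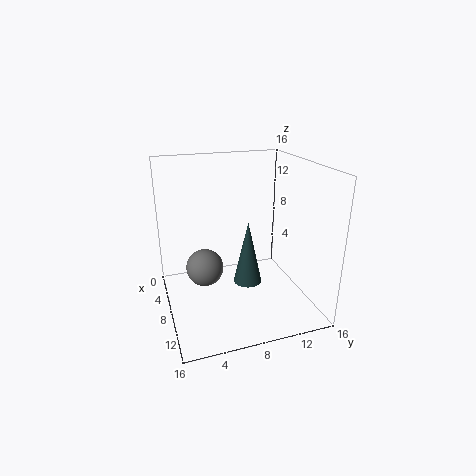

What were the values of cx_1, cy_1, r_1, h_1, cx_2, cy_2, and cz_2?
cx_1 = 10.5; cy_1 = 8.25; r_1 = 1.5; h_1 = 6.75; cx_2 = 5; cy_2 = 4.75; cz_2 = 3.25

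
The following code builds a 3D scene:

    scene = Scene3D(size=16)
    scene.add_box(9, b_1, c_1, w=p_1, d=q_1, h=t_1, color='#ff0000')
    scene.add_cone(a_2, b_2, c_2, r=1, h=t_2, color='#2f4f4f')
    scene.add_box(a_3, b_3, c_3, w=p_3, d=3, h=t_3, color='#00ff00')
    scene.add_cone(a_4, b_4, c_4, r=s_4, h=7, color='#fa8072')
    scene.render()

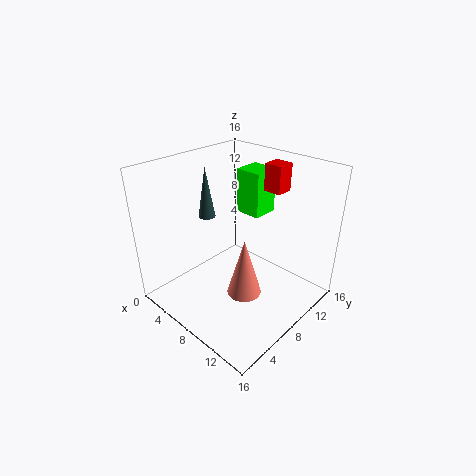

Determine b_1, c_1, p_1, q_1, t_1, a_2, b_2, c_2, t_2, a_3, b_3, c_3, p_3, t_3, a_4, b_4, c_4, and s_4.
b_1 = 11
c_1 = 13
p_1 = 2
q_1 = 2
t_1 = 3
a_2 = 3
b_2 = 8
c_2 = 9
t_2 = 6
a_3 = 6
b_3 = 10
c_3 = 10
p_3 = 3
t_3 = 5
a_4 = 9
b_4 = 8
c_4 = 1
s_4 = 2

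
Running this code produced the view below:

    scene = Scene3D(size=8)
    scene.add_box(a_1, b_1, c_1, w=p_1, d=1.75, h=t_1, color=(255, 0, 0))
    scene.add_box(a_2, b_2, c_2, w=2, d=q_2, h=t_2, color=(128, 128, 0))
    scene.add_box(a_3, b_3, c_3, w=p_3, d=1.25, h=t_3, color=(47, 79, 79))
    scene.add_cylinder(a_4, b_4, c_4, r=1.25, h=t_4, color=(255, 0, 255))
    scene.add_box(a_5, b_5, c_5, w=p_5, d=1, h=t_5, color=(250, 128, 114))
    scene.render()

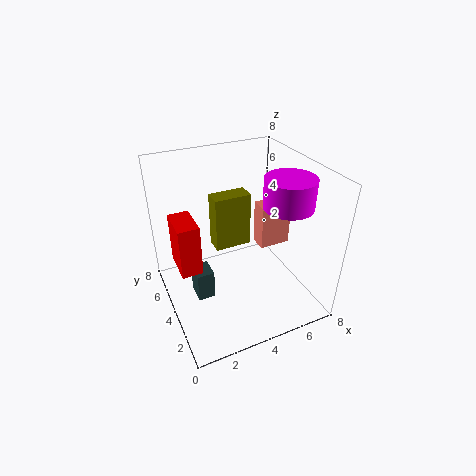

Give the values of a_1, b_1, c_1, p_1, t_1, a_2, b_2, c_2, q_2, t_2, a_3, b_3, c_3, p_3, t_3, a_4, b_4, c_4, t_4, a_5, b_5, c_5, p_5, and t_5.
a_1 = 0.25; b_1 = 2; c_1 = 4; p_1 = 1; t_1 = 2.5; a_2 = 2.75; b_2 = 4; c_2 = 3.5; q_2 = 1; t_2 = 3; a_3 = 1.5; b_3 = 4; c_3 = 0.25; p_3 = 1; t_3 = 1.75; a_4 = 5.75; b_4 = 2; c_4 = 6.5; t_4 = 1.5; a_5 = 5.25; b_5 = 3.5; c_5 = 3.25; p_5 = 1.75; t_5 = 2.5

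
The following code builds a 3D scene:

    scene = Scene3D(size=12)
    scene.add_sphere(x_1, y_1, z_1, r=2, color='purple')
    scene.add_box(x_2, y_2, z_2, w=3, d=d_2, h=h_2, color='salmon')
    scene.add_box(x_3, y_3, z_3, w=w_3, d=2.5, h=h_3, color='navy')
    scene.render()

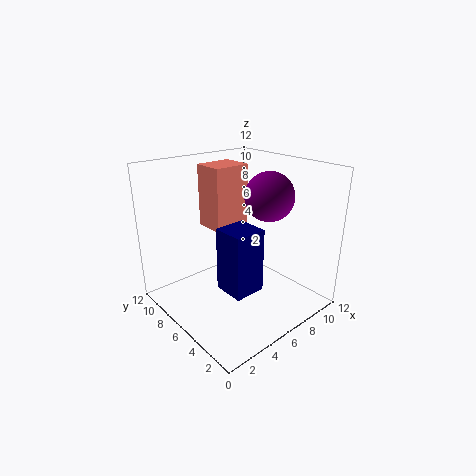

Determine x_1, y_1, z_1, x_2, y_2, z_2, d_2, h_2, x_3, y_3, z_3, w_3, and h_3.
x_1 = 8, y_1 = 4.5, z_1 = 9.5, x_2 = 4, y_2 = 6, z_2 = 7, d_2 = 2.5, h_2 = 5, x_3 = 3, y_3 = 2.5, z_3 = 3, w_3 = 2.5, h_3 = 5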